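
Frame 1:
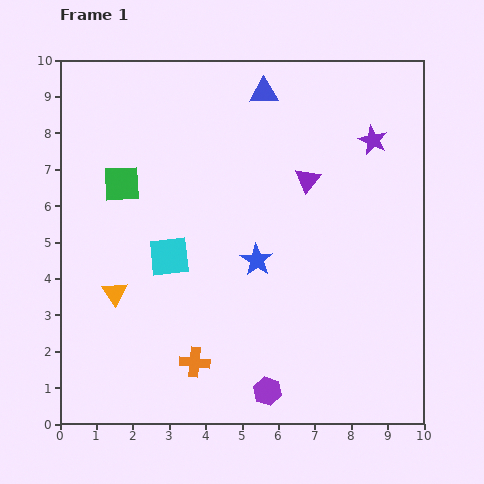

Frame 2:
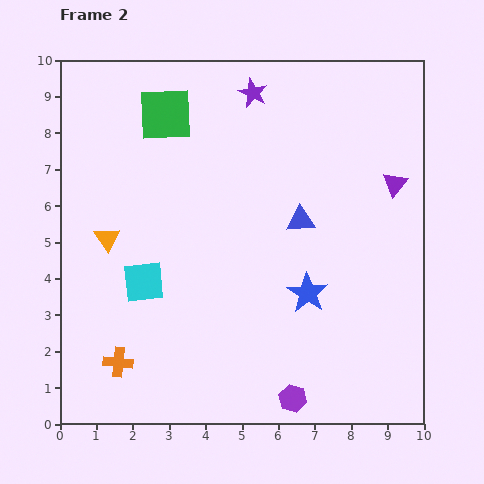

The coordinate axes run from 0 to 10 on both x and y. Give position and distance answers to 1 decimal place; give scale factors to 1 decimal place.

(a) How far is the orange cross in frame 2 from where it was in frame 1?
2.1

The orange cross moved from (3.7, 1.7) to (1.6, 1.7), a distance of √(2.1² + 0.0²) ≈ 2.1.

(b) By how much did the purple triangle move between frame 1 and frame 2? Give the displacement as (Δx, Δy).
(2.4, -0.1)

The purple triangle was at (6.8, 6.7) in frame 1 and (9.2, 6.6) in frame 2.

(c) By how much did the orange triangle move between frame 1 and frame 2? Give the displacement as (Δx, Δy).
(-0.2, 1.5)

The orange triangle was at (1.5, 3.6) in frame 1 and (1.3, 5.1) in frame 2.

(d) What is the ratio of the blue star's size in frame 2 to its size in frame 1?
1.3×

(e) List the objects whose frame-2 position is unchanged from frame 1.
none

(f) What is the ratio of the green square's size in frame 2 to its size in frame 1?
1.5×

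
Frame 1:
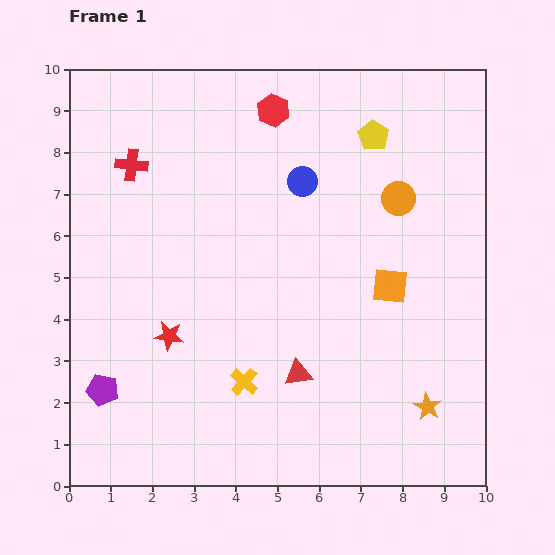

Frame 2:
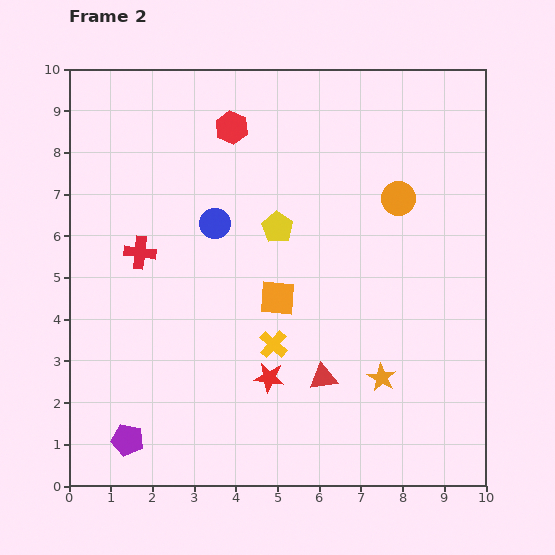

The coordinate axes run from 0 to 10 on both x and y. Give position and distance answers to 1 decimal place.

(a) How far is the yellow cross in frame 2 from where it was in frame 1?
1.1

The yellow cross moved from (4.2, 2.5) to (4.9, 3.4), a distance of √(0.7² + 0.9²) ≈ 1.1.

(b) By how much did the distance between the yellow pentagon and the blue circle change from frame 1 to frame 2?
-0.5

Distance in frame 1: 2.0. Distance in frame 2: 1.5.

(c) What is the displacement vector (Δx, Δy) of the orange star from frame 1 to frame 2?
(-1.1, 0.7)

The orange star was at (8.6, 1.9) in frame 1 and (7.5, 2.6) in frame 2.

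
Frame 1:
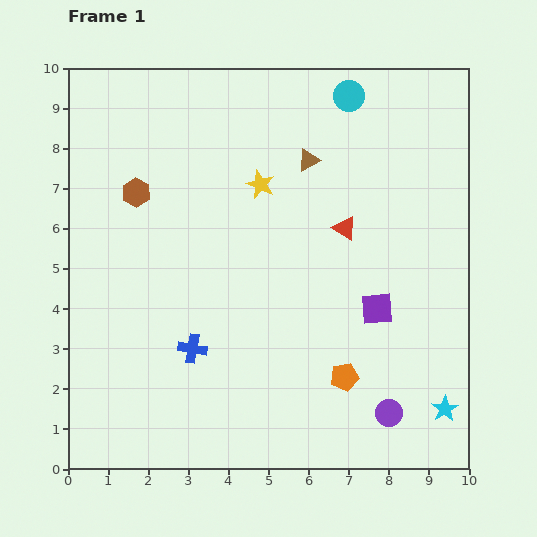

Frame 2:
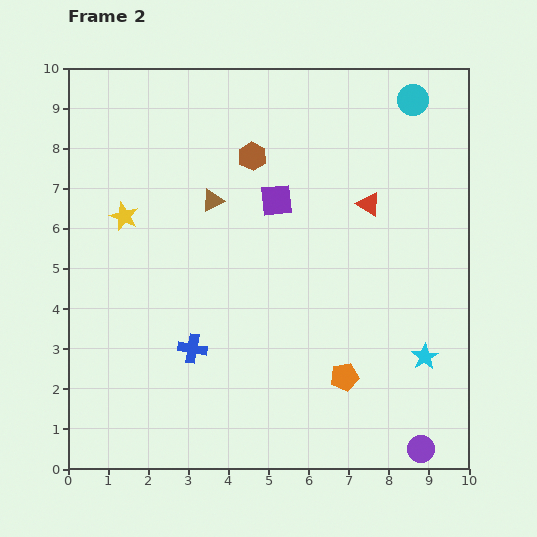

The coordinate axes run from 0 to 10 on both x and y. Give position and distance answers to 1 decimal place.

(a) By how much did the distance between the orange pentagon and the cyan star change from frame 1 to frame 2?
-0.5

Distance in frame 1: 2.6. Distance in frame 2: 2.1.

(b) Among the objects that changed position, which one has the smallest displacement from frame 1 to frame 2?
the red triangle

(moved 0.8)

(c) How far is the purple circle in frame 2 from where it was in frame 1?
1.2

The purple circle moved from (8.0, 1.4) to (8.8, 0.5), a distance of √(0.8² + 0.9²) ≈ 1.2.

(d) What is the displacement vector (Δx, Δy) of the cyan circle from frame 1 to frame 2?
(1.6, -0.1)

The cyan circle was at (7.0, 9.3) in frame 1 and (8.6, 9.2) in frame 2.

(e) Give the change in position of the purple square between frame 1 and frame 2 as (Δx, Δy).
(-2.5, 2.7)

The purple square was at (7.7, 4.0) in frame 1 and (5.2, 6.7) in frame 2.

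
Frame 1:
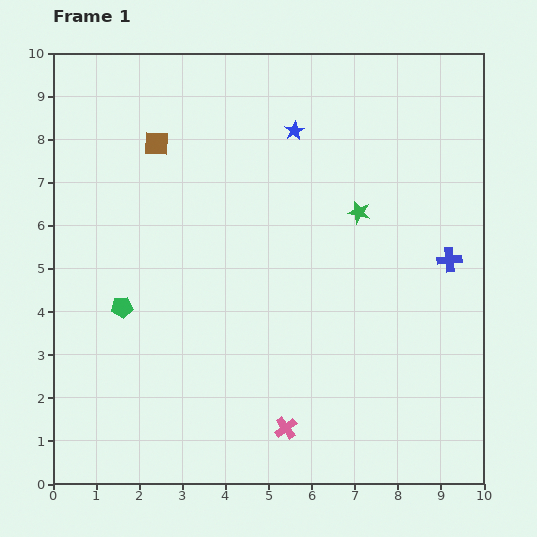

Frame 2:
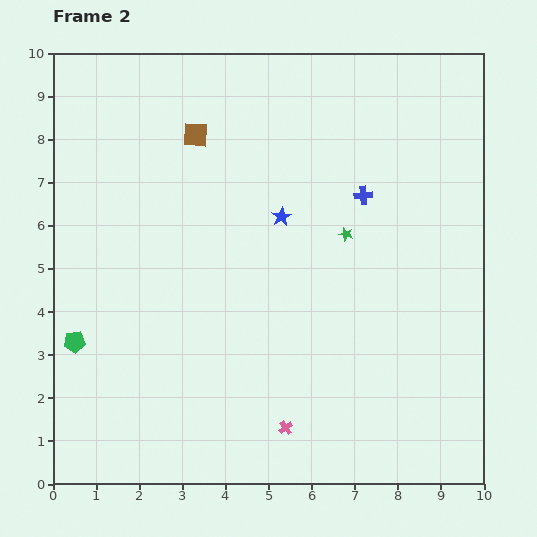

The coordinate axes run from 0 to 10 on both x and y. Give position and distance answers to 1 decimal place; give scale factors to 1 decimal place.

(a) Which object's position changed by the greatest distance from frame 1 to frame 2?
the blue cross

(moved 2.5; next 2.0)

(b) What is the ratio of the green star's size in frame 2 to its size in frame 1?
0.6×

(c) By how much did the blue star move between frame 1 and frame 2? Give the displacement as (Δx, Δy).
(-0.3, -2.0)

The blue star was at (5.6, 8.2) in frame 1 and (5.3, 6.2) in frame 2.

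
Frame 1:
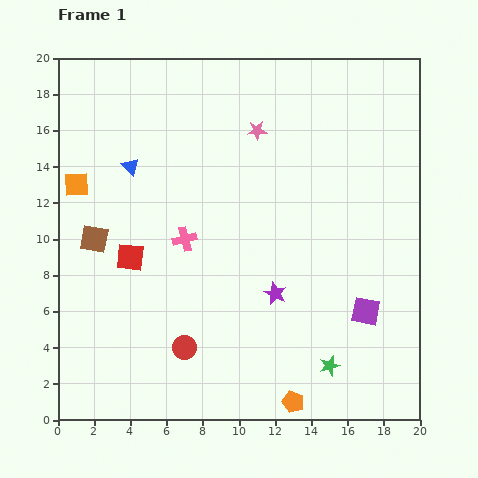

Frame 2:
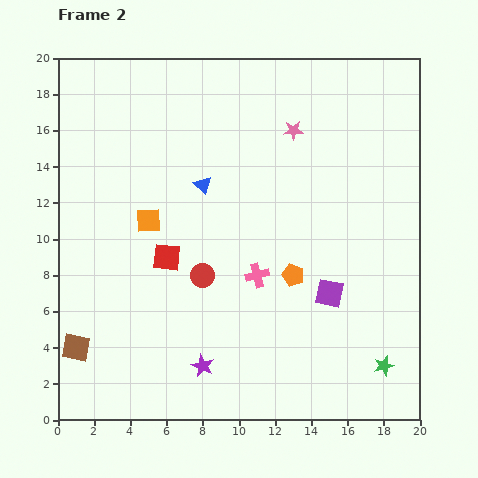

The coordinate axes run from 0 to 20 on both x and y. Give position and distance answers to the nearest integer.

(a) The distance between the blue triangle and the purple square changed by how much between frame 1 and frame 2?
-6

Distance in frame 1: 15. Distance in frame 2: 9.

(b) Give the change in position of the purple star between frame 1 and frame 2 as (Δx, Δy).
(-4, -4)

The purple star was at (12, 7) in frame 1 and (8, 3) in frame 2.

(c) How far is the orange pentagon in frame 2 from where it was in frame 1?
7

The orange pentagon moved from (13, 1) to (13, 8), a distance of √(0² + 7²) ≈ 7.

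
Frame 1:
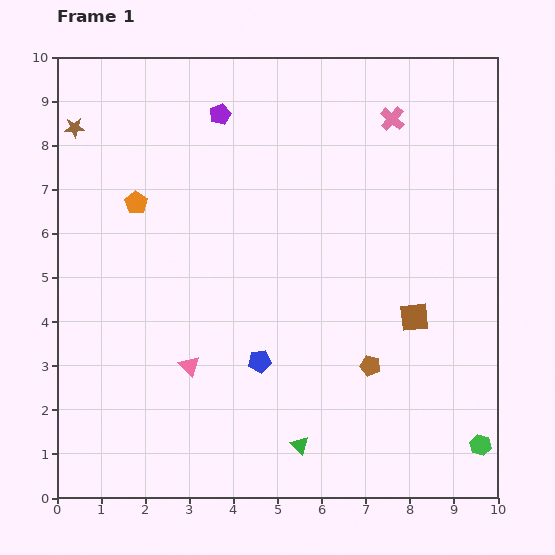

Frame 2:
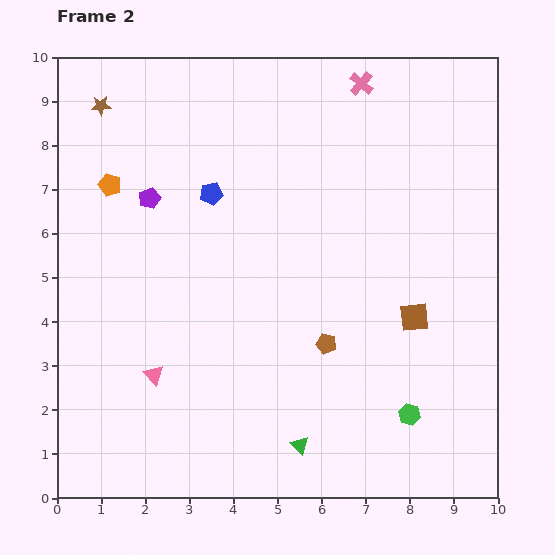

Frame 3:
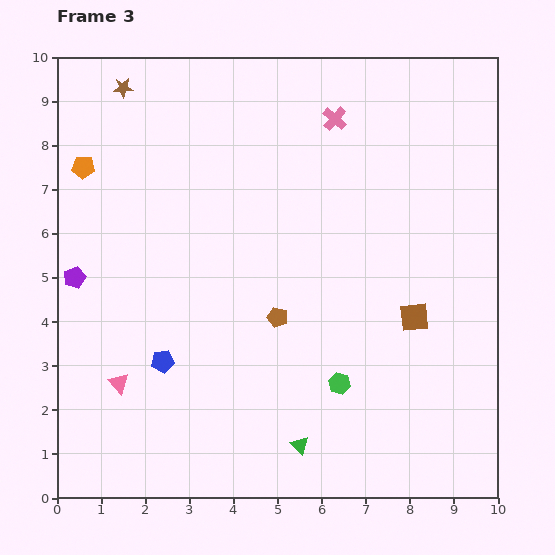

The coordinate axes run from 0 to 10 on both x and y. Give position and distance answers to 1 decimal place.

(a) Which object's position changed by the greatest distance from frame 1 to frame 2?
the blue pentagon

(moved 4.0; next 2.5)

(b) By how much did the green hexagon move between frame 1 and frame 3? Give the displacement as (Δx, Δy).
(-3.2, 1.4)

The green hexagon was at (9.6, 1.2) in frame 1 and (6.4, 2.6) in frame 3.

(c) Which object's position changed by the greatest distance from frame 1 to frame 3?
the purple pentagon

(moved 5.0; next 3.5)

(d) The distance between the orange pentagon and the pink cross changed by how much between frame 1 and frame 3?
-0.3

Distance in frame 1: 6.1. Distance in frame 3: 5.8.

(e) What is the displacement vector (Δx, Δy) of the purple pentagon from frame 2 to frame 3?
(-1.7, -1.8)

The purple pentagon was at (2.1, 6.8) in frame 2 and (0.4, 5.0) in frame 3.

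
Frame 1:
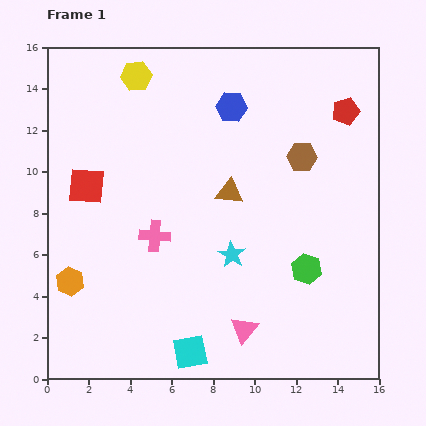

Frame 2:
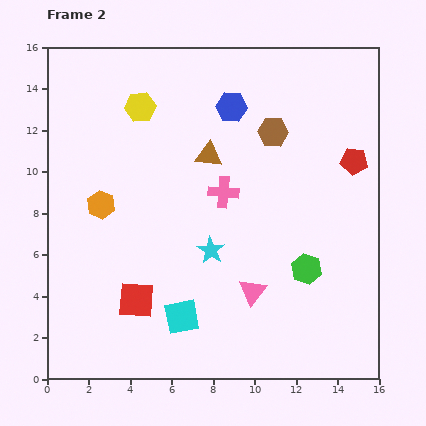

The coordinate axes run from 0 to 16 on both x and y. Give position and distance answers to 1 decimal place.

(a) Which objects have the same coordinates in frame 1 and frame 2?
the blue hexagon, the green hexagon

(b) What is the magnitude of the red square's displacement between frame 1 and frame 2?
6.0

The red square moved from (1.9, 9.3) to (4.3, 3.8), a distance of √(2.4² + 5.5²) ≈ 6.0.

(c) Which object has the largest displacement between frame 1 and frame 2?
the red square

(moved 6.0; next 4.0)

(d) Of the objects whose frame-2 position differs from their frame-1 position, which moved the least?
the cyan star

(moved 1.0)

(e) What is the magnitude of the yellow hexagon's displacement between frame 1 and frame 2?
1.5

The yellow hexagon moved from (4.3, 14.6) to (4.5, 13.1), a distance of √(0.2² + 1.5²) ≈ 1.5.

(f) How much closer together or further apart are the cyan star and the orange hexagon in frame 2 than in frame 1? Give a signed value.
-2.2

Distance in frame 1: 7.9. Distance in frame 2: 5.7.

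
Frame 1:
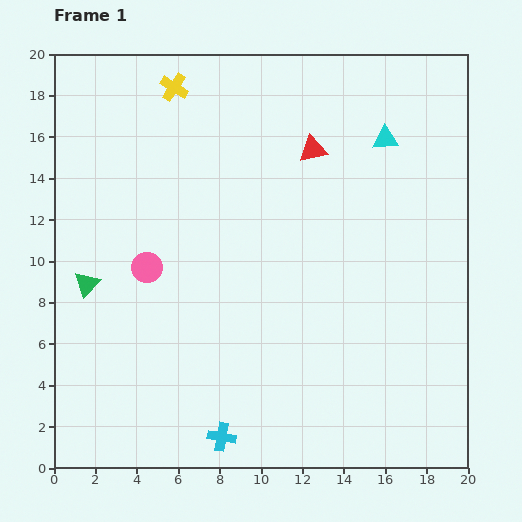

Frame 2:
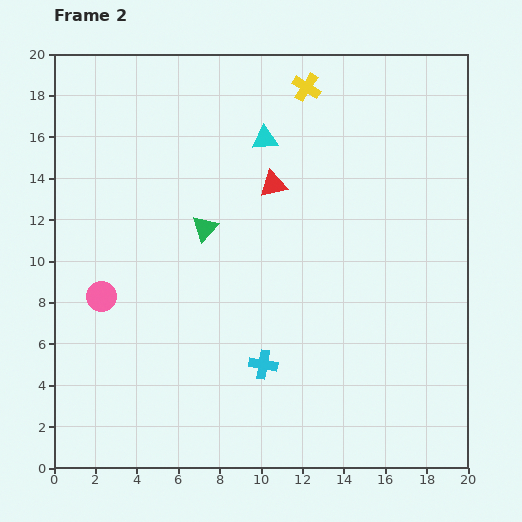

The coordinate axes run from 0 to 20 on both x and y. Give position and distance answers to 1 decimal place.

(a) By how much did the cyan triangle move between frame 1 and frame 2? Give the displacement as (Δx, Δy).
(-5.8, 0.0)

The cyan triangle was at (16.0, 15.9) in frame 1 and (10.2, 15.9) in frame 2.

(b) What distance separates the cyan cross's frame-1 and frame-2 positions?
4.0

The cyan cross moved from (8.1, 1.5) to (10.1, 5.0), a distance of √(2.0² + 3.5²) ≈ 4.0.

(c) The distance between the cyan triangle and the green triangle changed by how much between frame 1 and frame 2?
-10.8

Distance in frame 1: 16.0. Distance in frame 2: 5.2.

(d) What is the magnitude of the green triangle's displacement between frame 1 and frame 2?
6.3

The green triangle moved from (1.6, 8.9) to (7.3, 11.6), a distance of √(5.7² + 2.7²) ≈ 6.3.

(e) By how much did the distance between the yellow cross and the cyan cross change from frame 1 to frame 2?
-3.5

Distance in frame 1: 17.1. Distance in frame 2: 13.6.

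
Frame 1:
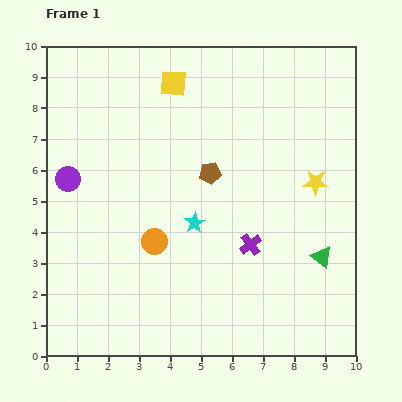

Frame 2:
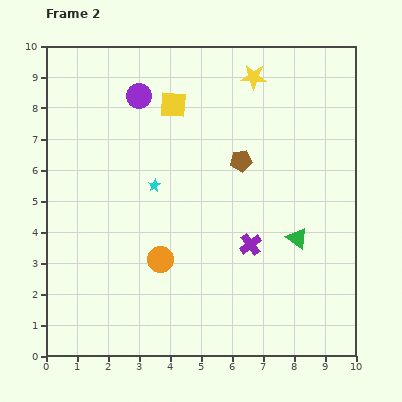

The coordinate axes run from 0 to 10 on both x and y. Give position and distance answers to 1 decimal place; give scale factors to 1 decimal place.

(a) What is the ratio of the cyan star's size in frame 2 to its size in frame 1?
0.6×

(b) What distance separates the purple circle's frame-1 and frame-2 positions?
3.5

The purple circle moved from (0.7, 5.7) to (3.0, 8.4), a distance of √(2.3² + 2.7²) ≈ 3.5.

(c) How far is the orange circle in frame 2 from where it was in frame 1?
0.6

The orange circle moved from (3.5, 3.7) to (3.7, 3.1), a distance of √(0.2² + 0.6²) ≈ 0.6.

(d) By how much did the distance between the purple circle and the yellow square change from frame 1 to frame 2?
-3.5

Distance in frame 1: 4.6. Distance in frame 2: 1.1.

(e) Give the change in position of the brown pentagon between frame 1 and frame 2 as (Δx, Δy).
(1.0, 0.4)

The brown pentagon was at (5.3, 5.9) in frame 1 and (6.3, 6.3) in frame 2.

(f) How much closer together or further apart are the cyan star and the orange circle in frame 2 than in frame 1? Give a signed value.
+1.0

Distance in frame 1: 1.4. Distance in frame 2: 2.4.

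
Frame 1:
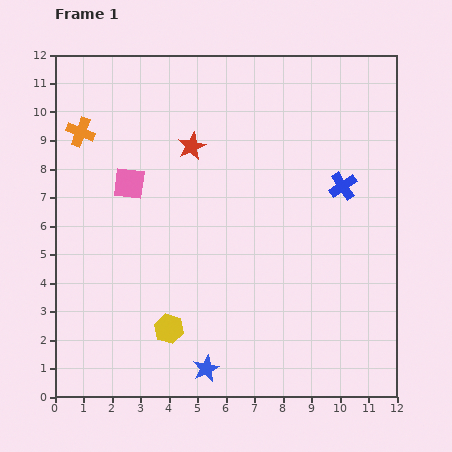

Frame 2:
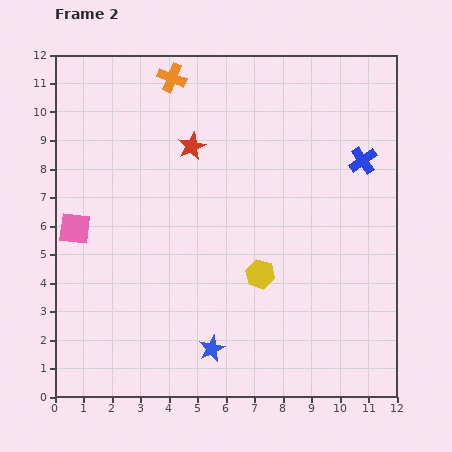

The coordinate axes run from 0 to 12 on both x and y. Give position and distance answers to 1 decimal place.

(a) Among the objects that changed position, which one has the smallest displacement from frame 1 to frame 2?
the blue star

(moved 0.7)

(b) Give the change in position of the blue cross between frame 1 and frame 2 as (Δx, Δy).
(0.7, 0.9)

The blue cross was at (10.1, 7.4) in frame 1 and (10.8, 8.3) in frame 2.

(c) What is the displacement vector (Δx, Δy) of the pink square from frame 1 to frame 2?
(-1.9, -1.6)

The pink square was at (2.6, 7.5) in frame 1 and (0.7, 5.9) in frame 2.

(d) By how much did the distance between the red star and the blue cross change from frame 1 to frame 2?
+0.5

Distance in frame 1: 5.5. Distance in frame 2: 6.0.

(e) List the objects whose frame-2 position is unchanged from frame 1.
the red star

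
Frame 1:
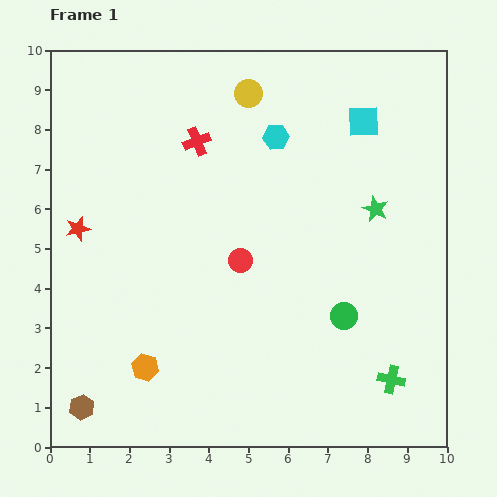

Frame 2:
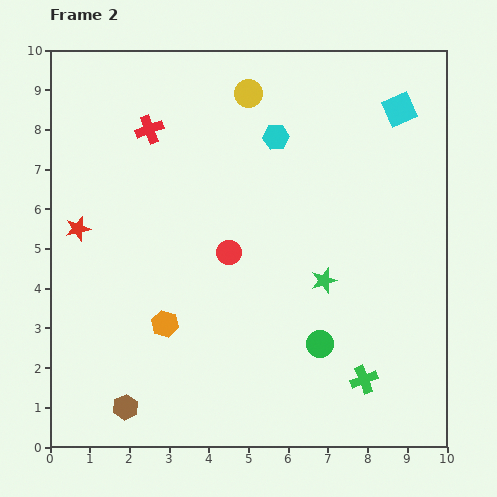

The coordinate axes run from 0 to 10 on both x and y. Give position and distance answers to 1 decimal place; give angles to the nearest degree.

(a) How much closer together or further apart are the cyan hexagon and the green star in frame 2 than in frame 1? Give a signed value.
+0.7

Distance in frame 1: 3.1. Distance in frame 2: 3.8.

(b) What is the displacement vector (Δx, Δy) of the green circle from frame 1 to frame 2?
(-0.6, -0.7)

The green circle was at (7.4, 3.3) in frame 1 and (6.8, 2.6) in frame 2.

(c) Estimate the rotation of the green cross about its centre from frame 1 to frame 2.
35° counter-clockwise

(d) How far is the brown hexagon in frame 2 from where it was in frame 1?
1.1

The brown hexagon moved from (0.8, 1.0) to (1.9, 1.0), a distance of √(1.1² + 0.0²) ≈ 1.1.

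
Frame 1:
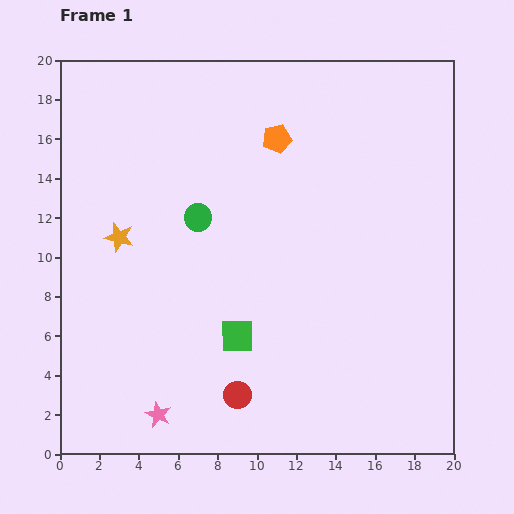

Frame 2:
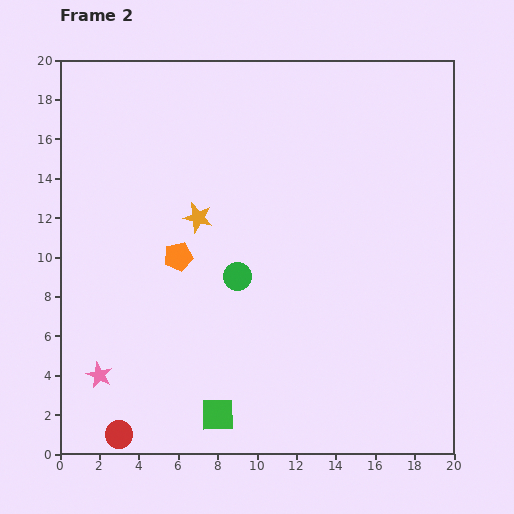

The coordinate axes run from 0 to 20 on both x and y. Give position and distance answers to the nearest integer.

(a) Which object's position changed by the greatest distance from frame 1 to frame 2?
the orange pentagon

(moved 8; next 6)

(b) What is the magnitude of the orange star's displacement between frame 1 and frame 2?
4

The orange star moved from (3, 11) to (7, 12), a distance of √(4² + 1²) ≈ 4.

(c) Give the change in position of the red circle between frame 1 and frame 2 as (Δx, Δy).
(-6, -2)

The red circle was at (9, 3) in frame 1 and (3, 1) in frame 2.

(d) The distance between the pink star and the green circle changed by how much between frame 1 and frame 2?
-1

Distance in frame 1: 10. Distance in frame 2: 9.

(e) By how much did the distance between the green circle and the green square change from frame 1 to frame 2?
+1

Distance in frame 1: 6. Distance in frame 2: 7.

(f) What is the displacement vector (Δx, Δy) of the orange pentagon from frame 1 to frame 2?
(-5, -6)

The orange pentagon was at (11, 16) in frame 1 and (6, 10) in frame 2.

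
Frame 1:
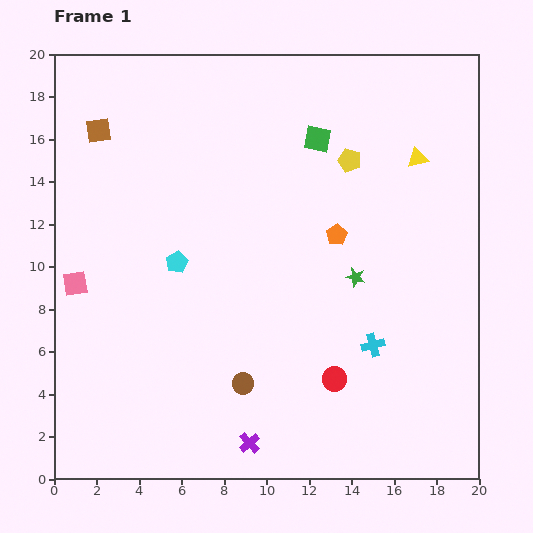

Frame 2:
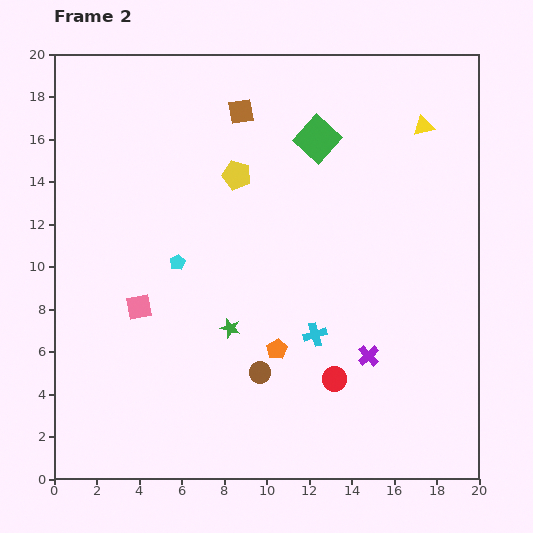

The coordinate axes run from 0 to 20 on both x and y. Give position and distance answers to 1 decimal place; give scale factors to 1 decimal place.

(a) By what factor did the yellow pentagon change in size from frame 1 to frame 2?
1.3×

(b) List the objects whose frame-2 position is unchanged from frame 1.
the green square, the red circle, the cyan pentagon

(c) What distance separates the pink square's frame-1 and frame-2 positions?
3.2

The pink square moved from (1.0, 9.2) to (4.0, 8.1), a distance of √(3.0² + 1.1²) ≈ 3.2.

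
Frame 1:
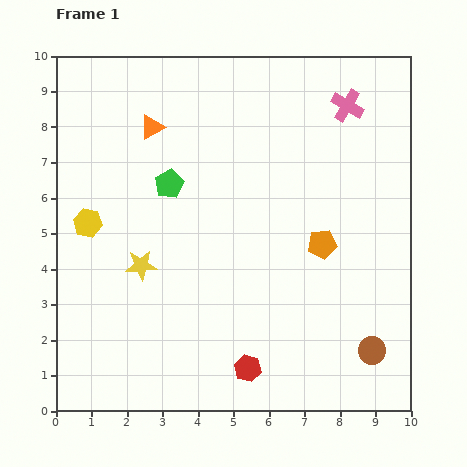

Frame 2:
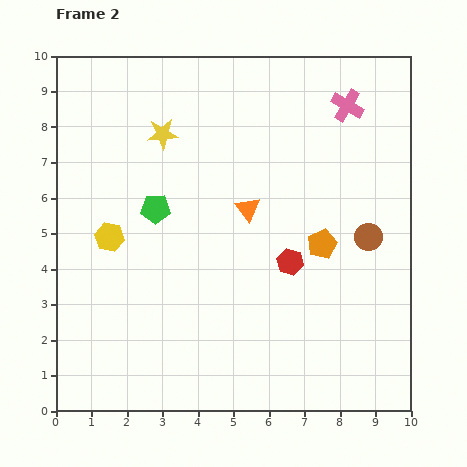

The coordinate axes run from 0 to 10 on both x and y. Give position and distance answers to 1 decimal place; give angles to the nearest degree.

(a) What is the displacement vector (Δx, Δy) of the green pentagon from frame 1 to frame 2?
(-0.4, -0.7)

The green pentagon was at (3.2, 6.4) in frame 1 and (2.8, 5.7) in frame 2.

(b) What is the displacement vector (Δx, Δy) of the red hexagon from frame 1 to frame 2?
(1.2, 3.0)

The red hexagon was at (5.4, 1.2) in frame 1 and (6.6, 4.2) in frame 2.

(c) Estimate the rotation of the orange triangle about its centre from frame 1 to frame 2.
38° counter-clockwise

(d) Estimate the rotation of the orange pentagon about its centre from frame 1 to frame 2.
17° counter-clockwise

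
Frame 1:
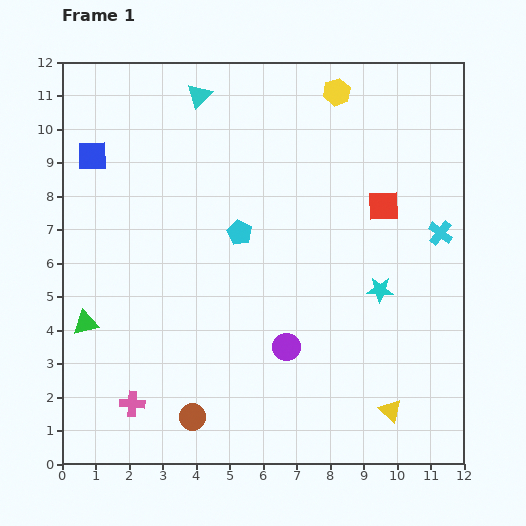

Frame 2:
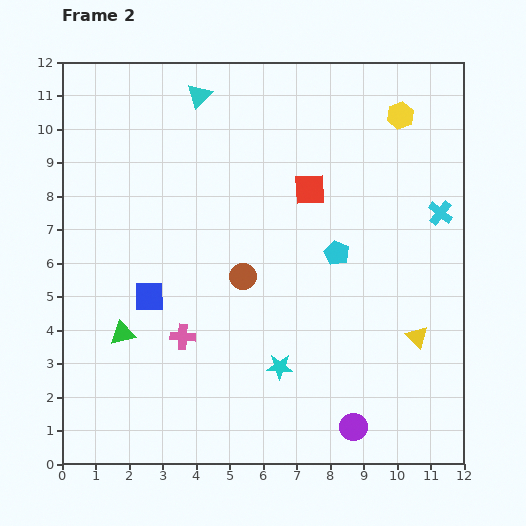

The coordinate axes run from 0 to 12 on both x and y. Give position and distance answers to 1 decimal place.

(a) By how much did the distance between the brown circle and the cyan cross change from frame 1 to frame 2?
-3.0

Distance in frame 1: 9.2. Distance in frame 2: 6.2.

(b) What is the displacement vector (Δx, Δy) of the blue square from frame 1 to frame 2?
(1.7, -4.2)

The blue square was at (0.9, 9.2) in frame 1 and (2.6, 5.0) in frame 2.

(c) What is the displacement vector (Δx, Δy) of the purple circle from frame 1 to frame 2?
(2.0, -2.4)

The purple circle was at (6.7, 3.5) in frame 1 and (8.7, 1.1) in frame 2.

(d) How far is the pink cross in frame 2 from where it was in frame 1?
2.5

The pink cross moved from (2.1, 1.8) to (3.6, 3.8), a distance of √(1.5² + 2.0²) ≈ 2.5.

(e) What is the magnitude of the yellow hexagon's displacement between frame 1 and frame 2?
2.0

The yellow hexagon moved from (8.2, 11.1) to (10.1, 10.4), a distance of √(1.9² + 0.7²) ≈ 2.0.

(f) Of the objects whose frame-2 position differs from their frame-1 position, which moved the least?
the cyan cross

(moved 0.6)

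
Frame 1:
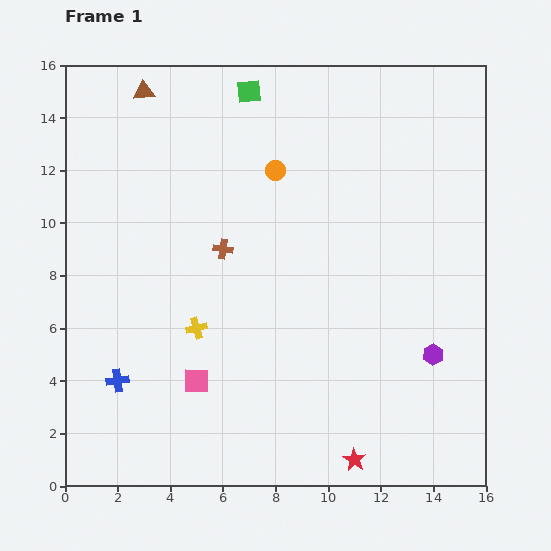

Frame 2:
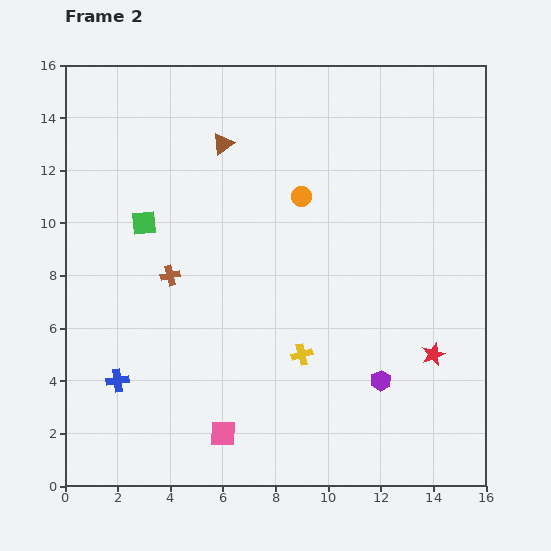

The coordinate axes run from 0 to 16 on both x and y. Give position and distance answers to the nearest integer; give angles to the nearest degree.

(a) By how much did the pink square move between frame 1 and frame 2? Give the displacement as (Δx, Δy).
(1, -2)

The pink square was at (5, 4) in frame 1 and (6, 2) in frame 2.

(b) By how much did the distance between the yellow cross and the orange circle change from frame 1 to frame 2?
-1

Distance in frame 1: 7. Distance in frame 2: 6.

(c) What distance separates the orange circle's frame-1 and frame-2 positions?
1

The orange circle moved from (8, 12) to (9, 11), a distance of √(1² + 1²) ≈ 1.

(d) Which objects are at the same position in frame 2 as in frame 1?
the blue cross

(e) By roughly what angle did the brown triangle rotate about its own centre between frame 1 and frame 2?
29° counter-clockwise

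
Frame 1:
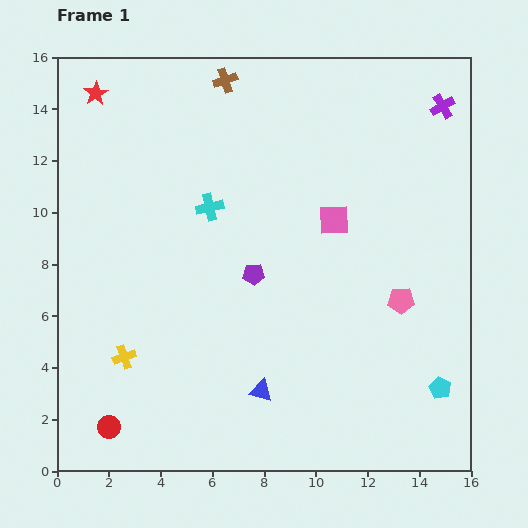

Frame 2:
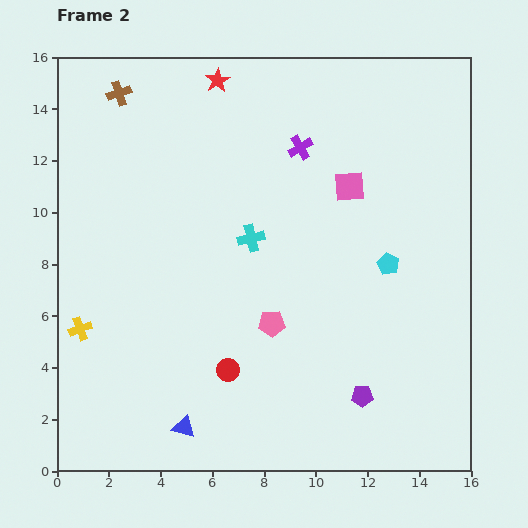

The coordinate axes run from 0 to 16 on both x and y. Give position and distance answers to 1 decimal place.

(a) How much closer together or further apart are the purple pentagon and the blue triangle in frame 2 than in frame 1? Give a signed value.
+2.5

Distance in frame 1: 4.5. Distance in frame 2: 7.0.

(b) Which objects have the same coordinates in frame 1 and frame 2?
none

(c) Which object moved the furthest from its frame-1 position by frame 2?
the purple pentagon

(moved 6.3; next 5.7)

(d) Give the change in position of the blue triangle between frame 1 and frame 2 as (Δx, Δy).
(-3.0, -1.4)

The blue triangle was at (7.9, 3.1) in frame 1 and (4.9, 1.7) in frame 2.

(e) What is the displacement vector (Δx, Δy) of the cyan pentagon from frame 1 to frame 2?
(-2.0, 4.8)

The cyan pentagon was at (14.8, 3.2) in frame 1 and (12.8, 8.0) in frame 2.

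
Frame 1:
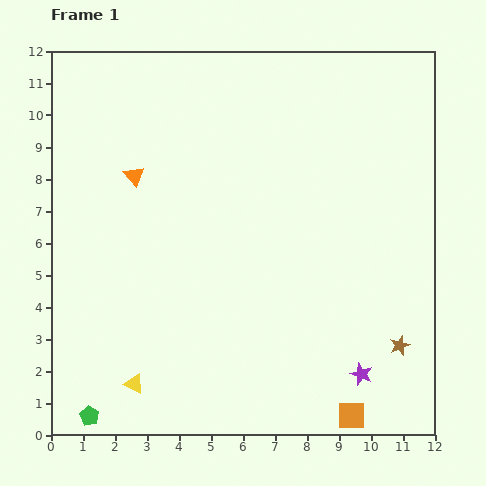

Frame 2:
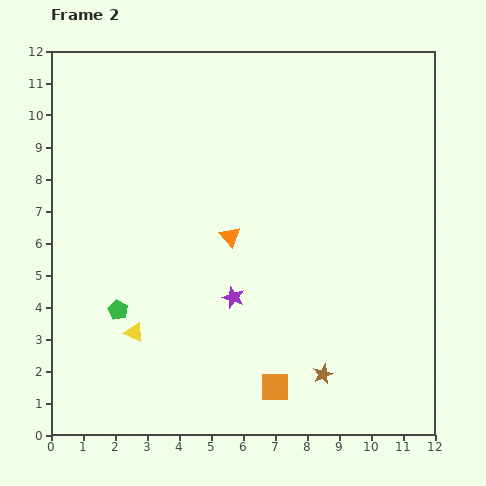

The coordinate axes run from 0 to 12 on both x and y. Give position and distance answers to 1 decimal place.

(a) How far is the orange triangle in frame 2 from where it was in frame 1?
3.6

The orange triangle moved from (2.6, 8.1) to (5.6, 6.2), a distance of √(3.0² + 1.9²) ≈ 3.6.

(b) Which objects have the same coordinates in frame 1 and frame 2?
none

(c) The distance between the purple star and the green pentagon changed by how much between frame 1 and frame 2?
-5.0

Distance in frame 1: 8.6. Distance in frame 2: 3.6.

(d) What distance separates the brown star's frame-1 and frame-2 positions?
2.6

The brown star moved from (10.9, 2.8) to (8.5, 1.9), a distance of √(2.4² + 0.9²) ≈ 2.6.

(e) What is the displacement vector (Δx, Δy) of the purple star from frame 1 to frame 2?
(-4.0, 2.4)

The purple star was at (9.7, 1.9) in frame 1 and (5.7, 4.3) in frame 2.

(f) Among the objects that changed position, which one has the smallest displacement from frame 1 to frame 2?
the yellow triangle

(moved 1.6)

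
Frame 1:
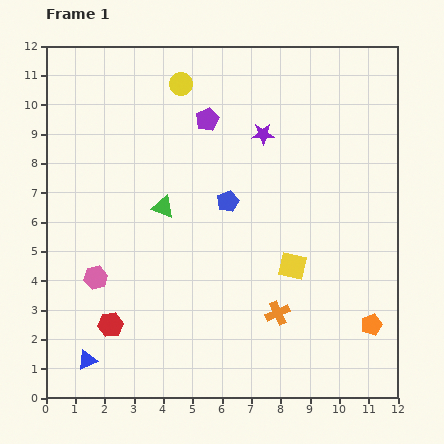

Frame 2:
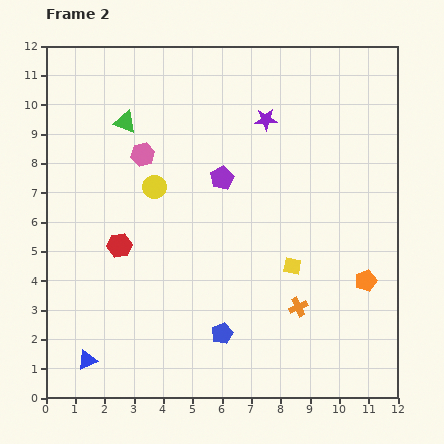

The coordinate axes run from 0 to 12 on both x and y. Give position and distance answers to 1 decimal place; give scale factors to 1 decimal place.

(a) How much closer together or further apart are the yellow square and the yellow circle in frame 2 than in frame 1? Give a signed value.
-1.9

Distance in frame 1: 7.3. Distance in frame 2: 5.4.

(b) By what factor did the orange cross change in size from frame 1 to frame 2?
0.8×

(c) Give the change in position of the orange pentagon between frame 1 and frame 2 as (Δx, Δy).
(-0.2, 1.5)

The orange pentagon was at (11.1, 2.5) in frame 1 and (10.9, 4.0) in frame 2.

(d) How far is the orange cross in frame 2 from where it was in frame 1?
0.7

The orange cross moved from (7.9, 2.9) to (8.6, 3.1), a distance of √(0.7² + 0.2²) ≈ 0.7.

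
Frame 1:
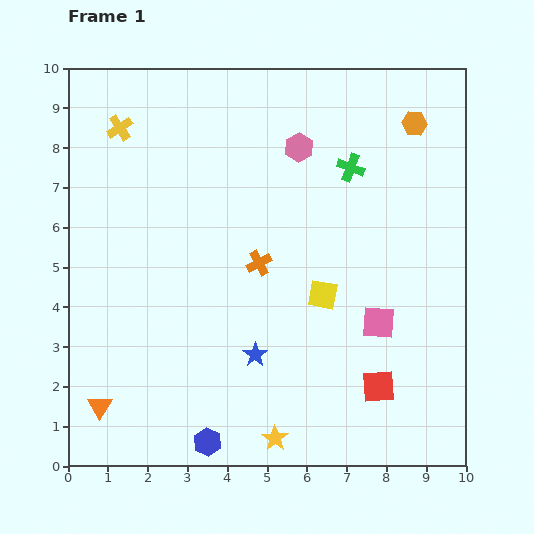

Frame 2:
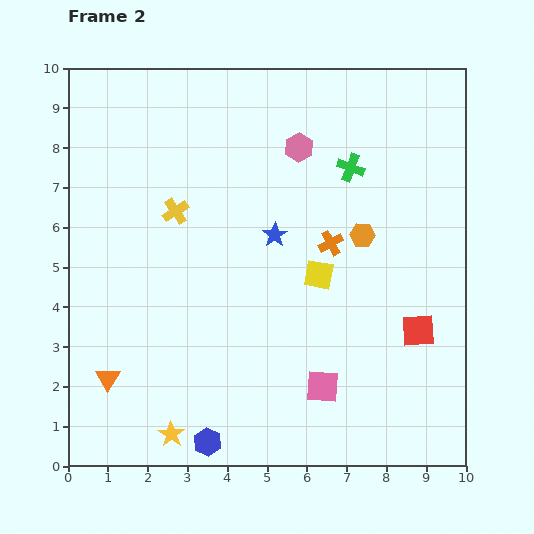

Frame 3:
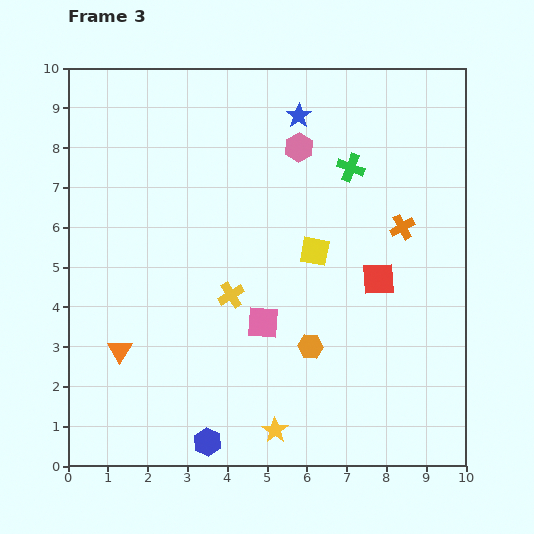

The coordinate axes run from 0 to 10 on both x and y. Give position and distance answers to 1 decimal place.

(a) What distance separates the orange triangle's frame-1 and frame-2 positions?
0.7

The orange triangle moved from (0.8, 1.5) to (1.0, 2.2), a distance of √(0.2² + 0.7²) ≈ 0.7.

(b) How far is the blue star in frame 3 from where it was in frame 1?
6.1

The blue star moved from (4.7, 2.8) to (5.8, 8.8), a distance of √(1.1² + 6.0²) ≈ 6.1.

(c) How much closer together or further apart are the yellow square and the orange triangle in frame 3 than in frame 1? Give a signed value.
-0.8

Distance in frame 1: 6.3. Distance in frame 3: 5.5.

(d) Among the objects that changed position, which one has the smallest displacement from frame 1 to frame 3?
the yellow star

(moved 0.2)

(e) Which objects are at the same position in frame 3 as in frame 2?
the green cross, the pink hexagon, the blue hexagon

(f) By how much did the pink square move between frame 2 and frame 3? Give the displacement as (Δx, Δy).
(-1.5, 1.6)

The pink square was at (6.4, 2.0) in frame 2 and (4.9, 3.6) in frame 3.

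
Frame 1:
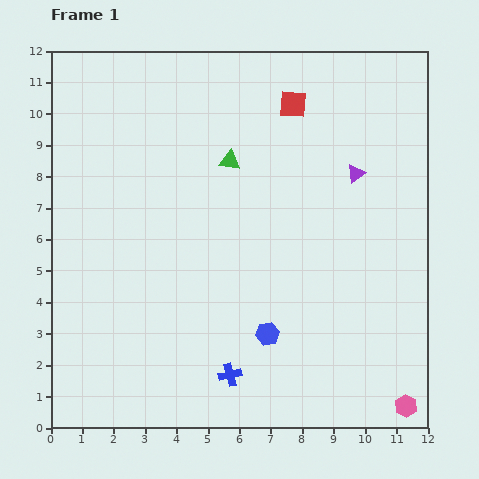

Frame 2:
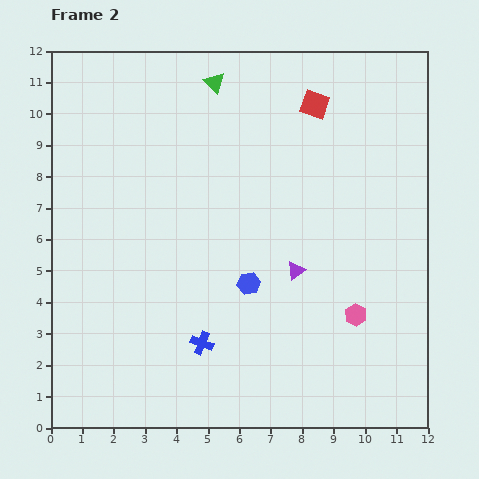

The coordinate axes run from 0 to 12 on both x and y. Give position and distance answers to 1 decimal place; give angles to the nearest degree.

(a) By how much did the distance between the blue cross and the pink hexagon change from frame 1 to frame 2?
-0.7

Distance in frame 1: 5.7. Distance in frame 2: 5.0.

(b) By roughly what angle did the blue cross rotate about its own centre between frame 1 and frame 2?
34° clockwise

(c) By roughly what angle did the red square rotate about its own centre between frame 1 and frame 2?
15° clockwise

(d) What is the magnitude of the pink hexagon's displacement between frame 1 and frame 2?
3.3

The pink hexagon moved from (11.3, 0.7) to (9.7, 3.6), a distance of √(1.6² + 2.9²) ≈ 3.3.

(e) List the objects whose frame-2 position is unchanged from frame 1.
none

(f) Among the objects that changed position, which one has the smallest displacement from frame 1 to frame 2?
the red square

(moved 0.7)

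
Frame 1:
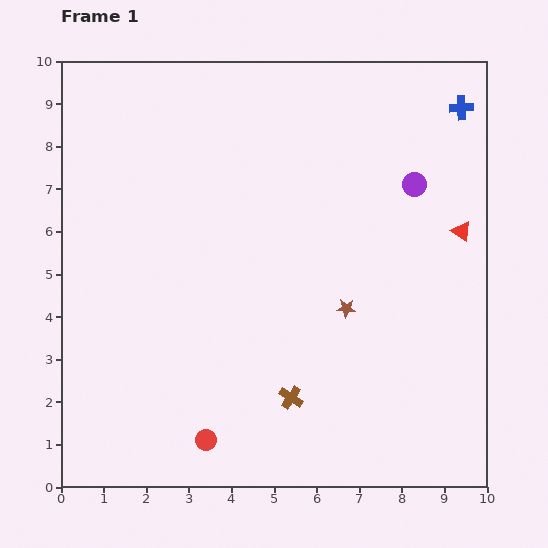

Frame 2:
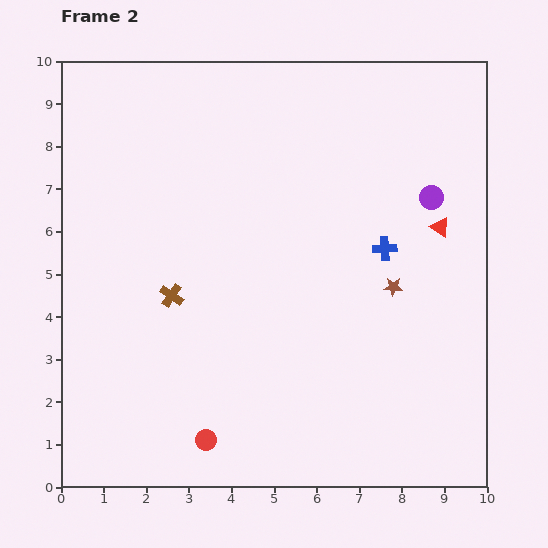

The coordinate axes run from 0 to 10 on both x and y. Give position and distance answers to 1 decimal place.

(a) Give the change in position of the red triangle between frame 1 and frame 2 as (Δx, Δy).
(-0.5, 0.1)

The red triangle was at (9.4, 6.0) in frame 1 and (8.9, 6.1) in frame 2.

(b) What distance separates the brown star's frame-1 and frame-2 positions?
1.2

The brown star moved from (6.7, 4.2) to (7.8, 4.7), a distance of √(1.1² + 0.5²) ≈ 1.2.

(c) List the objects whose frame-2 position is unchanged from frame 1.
the red circle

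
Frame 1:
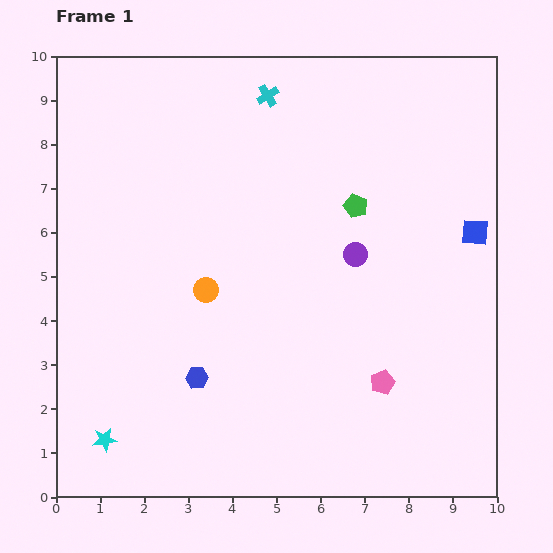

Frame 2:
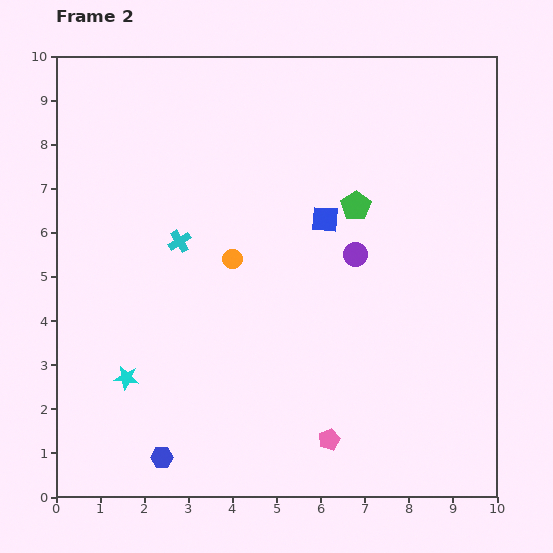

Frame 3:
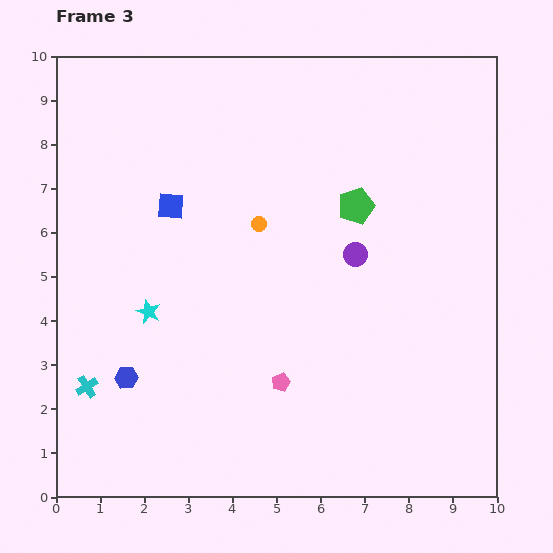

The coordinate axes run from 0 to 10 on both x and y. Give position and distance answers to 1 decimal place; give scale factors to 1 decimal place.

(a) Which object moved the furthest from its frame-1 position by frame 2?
the cyan cross

(moved 3.9; next 3.4)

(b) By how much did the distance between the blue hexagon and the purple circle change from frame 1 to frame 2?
+1.8

Distance in frame 1: 4.6. Distance in frame 2: 6.4.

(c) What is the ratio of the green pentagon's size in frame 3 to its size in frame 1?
1.5×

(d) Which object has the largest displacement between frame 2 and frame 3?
the cyan cross

(moved 3.9; next 3.5)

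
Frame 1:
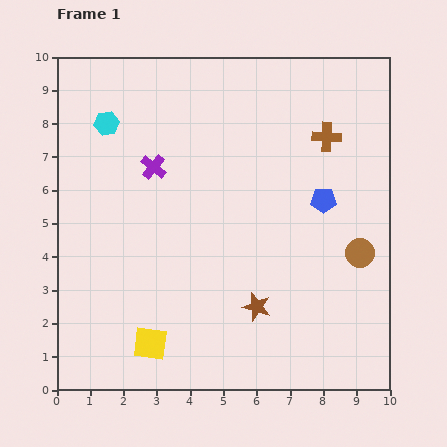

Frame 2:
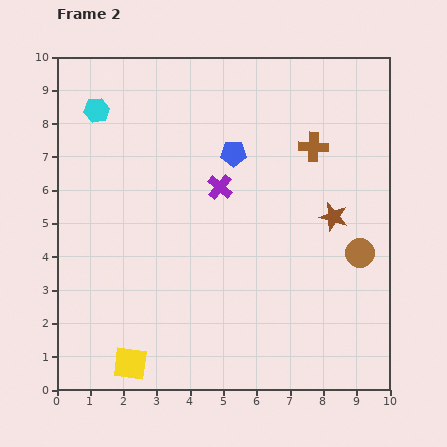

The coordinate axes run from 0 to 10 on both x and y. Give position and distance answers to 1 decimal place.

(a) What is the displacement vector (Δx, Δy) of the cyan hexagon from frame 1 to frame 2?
(-0.3, 0.4)

The cyan hexagon was at (1.5, 8.0) in frame 1 and (1.2, 8.4) in frame 2.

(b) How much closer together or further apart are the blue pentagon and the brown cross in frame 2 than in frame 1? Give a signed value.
+0.5

Distance in frame 1: 1.9. Distance in frame 2: 2.4.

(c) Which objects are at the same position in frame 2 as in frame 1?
the brown circle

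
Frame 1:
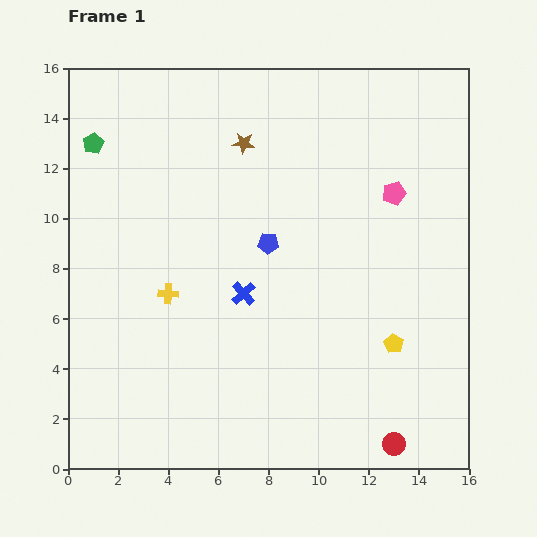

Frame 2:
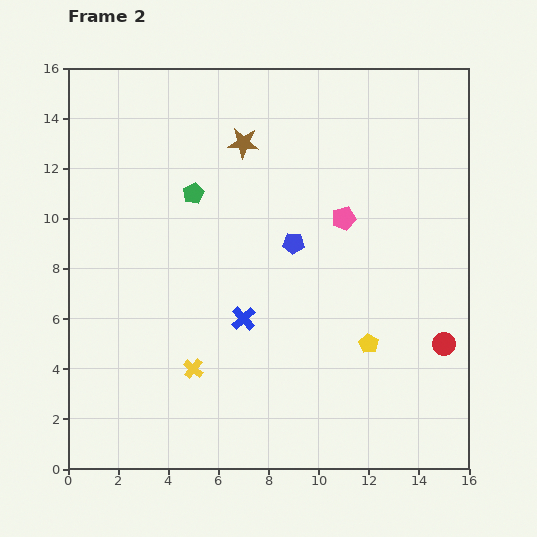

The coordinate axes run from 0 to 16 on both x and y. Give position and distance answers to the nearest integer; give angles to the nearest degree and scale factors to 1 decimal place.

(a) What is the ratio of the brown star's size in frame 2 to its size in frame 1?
1.4×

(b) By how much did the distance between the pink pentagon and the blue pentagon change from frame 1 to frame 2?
-3

Distance in frame 1: 5. Distance in frame 2: 2.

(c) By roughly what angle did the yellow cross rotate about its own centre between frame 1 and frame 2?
35° clockwise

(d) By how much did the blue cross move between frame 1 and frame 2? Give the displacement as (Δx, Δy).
(0, -1)

The blue cross was at (7, 7) in frame 1 and (7, 6) in frame 2.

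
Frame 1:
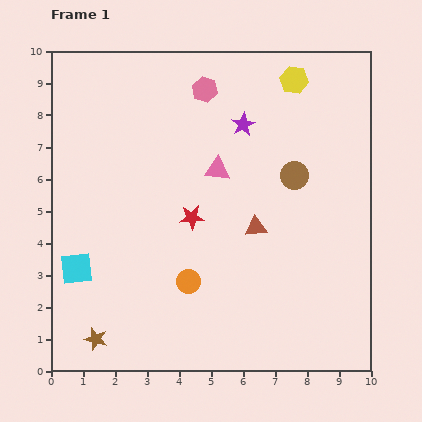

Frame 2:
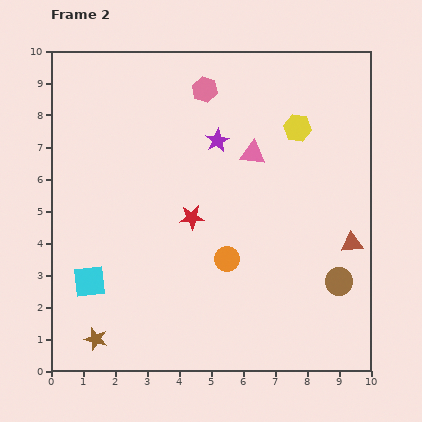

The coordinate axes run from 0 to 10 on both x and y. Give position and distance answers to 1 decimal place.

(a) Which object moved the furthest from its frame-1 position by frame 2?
the brown circle

(moved 3.6; next 3.0)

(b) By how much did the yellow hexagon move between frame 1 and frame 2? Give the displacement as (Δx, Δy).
(0.1, -1.5)

The yellow hexagon was at (7.6, 9.1) in frame 1 and (7.7, 7.6) in frame 2.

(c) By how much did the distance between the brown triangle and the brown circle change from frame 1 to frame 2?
-0.7

Distance in frame 1: 2.0. Distance in frame 2: 1.3.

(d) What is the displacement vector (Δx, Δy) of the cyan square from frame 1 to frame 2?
(0.4, -0.4)

The cyan square was at (0.8, 3.2) in frame 1 and (1.2, 2.8) in frame 2.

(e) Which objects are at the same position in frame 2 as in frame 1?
the pink hexagon, the brown star, the red star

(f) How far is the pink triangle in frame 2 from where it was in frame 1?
1.2

The pink triangle moved from (5.2, 6.3) to (6.3, 6.8), a distance of √(1.1² + 0.5²) ≈ 1.2.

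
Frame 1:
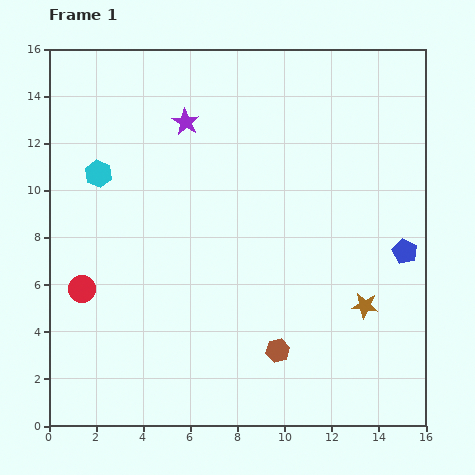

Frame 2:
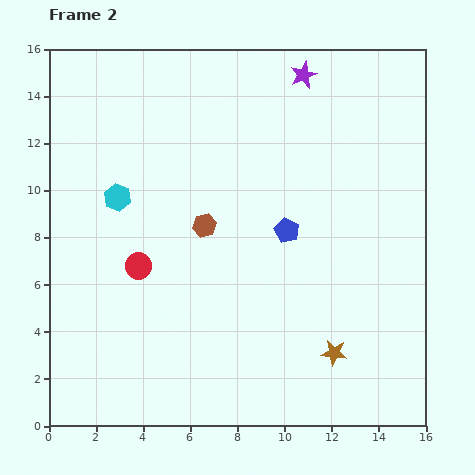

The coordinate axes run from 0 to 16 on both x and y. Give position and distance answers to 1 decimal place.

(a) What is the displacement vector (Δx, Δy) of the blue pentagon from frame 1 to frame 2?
(-5.0, 0.9)

The blue pentagon was at (15.1, 7.4) in frame 1 and (10.1, 8.3) in frame 2.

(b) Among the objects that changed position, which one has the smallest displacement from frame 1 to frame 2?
the cyan hexagon

(moved 1.3)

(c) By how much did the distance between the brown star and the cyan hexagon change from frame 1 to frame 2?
-1.3

Distance in frame 1: 12.6. Distance in frame 2: 11.3.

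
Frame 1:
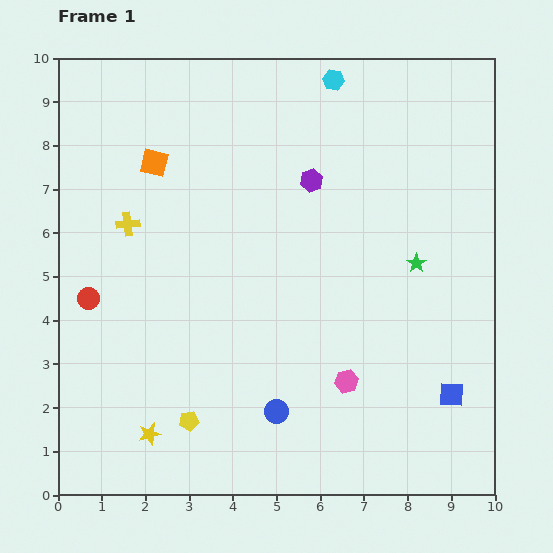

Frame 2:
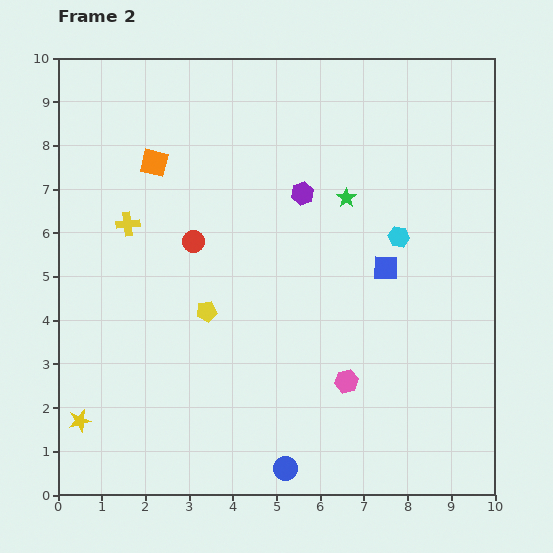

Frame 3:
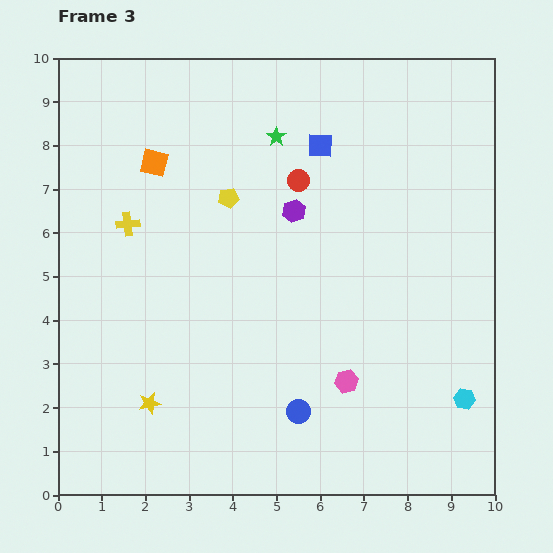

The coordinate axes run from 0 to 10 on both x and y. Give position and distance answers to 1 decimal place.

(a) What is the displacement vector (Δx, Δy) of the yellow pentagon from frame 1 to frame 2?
(0.4, 2.5)

The yellow pentagon was at (3.0, 1.7) in frame 1 and (3.4, 4.2) in frame 2.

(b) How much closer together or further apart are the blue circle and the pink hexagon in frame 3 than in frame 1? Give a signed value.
-0.4

Distance in frame 1: 1.7. Distance in frame 3: 1.3.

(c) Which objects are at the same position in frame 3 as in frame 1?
the pink hexagon, the yellow cross, the orange square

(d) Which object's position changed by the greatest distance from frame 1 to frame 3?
the cyan hexagon

(moved 7.9; next 6.4)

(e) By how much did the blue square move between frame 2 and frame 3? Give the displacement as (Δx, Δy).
(-1.5, 2.8)

The blue square was at (7.5, 5.2) in frame 2 and (6.0, 8.0) in frame 3.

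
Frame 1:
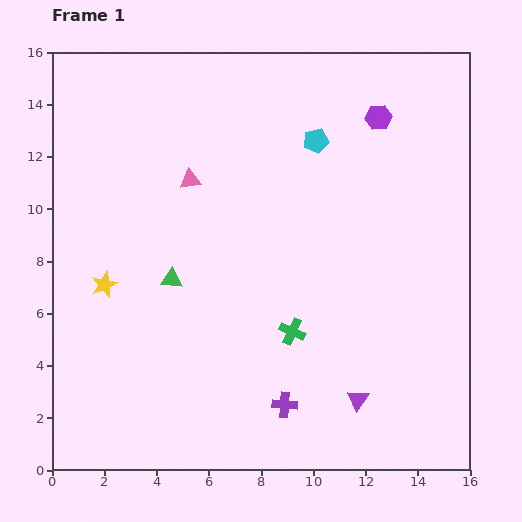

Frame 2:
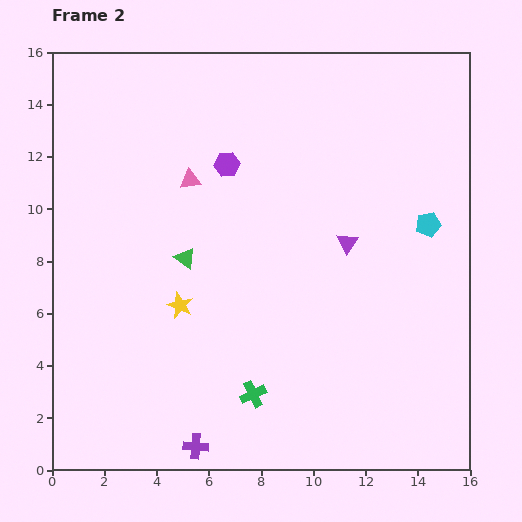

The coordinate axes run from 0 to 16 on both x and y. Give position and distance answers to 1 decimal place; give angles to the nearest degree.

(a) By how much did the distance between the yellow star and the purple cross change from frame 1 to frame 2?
-2.9

Distance in frame 1: 8.3. Distance in frame 2: 5.4.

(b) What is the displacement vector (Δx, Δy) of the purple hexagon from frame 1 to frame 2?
(-5.8, -1.8)

The purple hexagon was at (12.5, 13.5) in frame 1 and (6.7, 11.7) in frame 2.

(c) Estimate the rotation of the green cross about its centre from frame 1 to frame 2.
40° clockwise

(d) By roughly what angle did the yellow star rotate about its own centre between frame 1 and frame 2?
25° counter-clockwise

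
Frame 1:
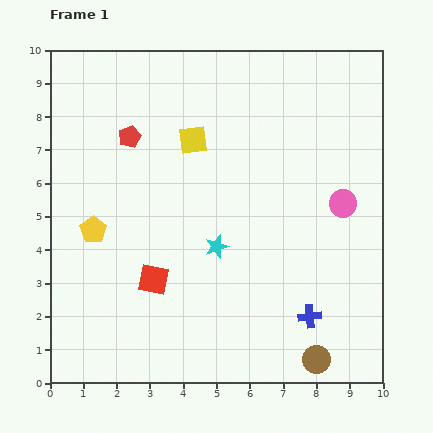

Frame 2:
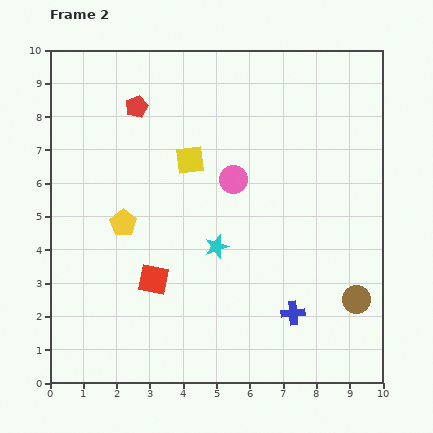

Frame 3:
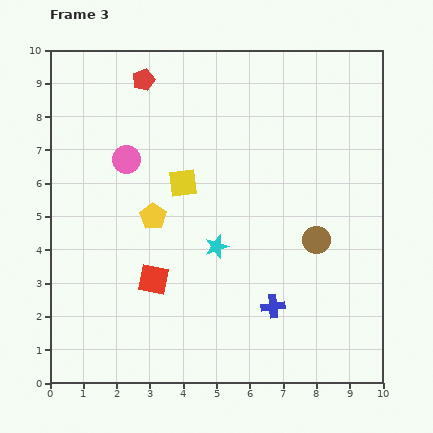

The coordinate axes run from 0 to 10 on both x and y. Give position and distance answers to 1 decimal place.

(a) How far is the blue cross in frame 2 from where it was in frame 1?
0.5

The blue cross moved from (7.8, 2.0) to (7.3, 2.1), a distance of √(0.5² + 0.1²) ≈ 0.5.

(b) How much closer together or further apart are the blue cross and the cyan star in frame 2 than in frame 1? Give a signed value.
-0.5

Distance in frame 1: 3.5. Distance in frame 2: 3.0.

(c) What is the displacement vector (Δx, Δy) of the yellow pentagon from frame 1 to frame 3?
(1.8, 0.4)

The yellow pentagon was at (1.3, 4.6) in frame 1 and (3.1, 5.0) in frame 3.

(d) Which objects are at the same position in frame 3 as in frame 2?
the red square, the cyan star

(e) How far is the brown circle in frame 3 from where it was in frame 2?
2.2

The brown circle moved from (9.2, 2.5) to (8.0, 4.3), a distance of √(1.2² + 1.8²) ≈ 2.2.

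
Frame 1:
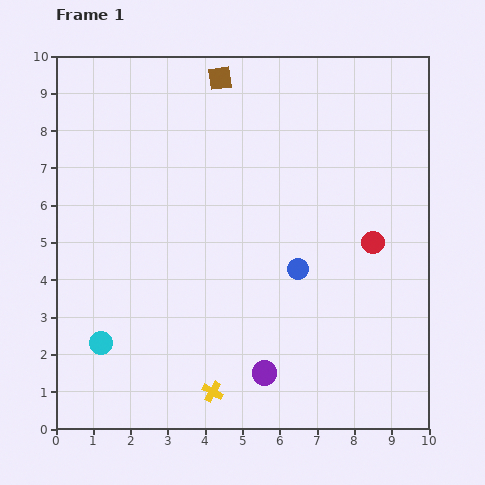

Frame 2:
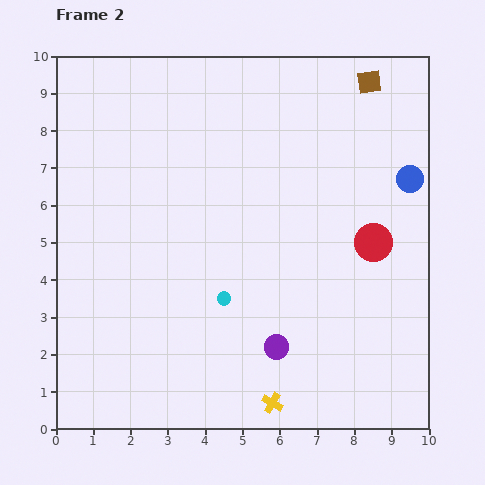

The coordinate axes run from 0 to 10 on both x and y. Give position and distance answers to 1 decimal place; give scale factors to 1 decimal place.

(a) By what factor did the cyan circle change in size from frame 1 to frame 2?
0.6×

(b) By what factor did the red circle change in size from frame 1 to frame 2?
1.7×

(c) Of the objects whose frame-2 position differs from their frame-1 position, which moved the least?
the purple circle

(moved 0.8)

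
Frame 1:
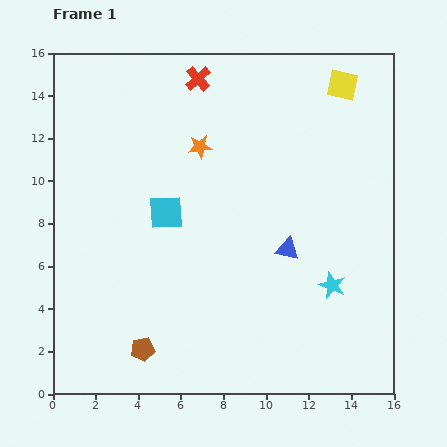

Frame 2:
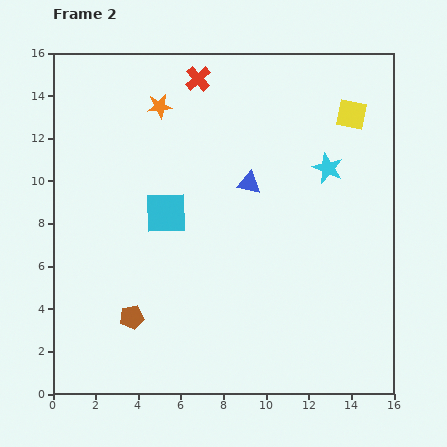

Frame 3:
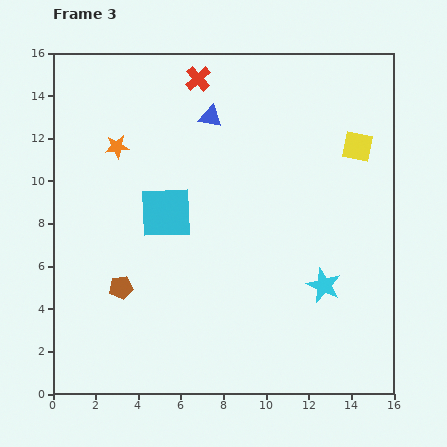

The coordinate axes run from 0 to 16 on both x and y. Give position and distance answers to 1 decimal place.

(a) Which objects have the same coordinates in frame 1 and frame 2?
the red cross, the cyan square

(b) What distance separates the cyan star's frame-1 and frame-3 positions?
0.4

The cyan star moved from (13.1, 5.1) to (12.7, 5.1), a distance of √(0.4² + 0.0²) ≈ 0.4.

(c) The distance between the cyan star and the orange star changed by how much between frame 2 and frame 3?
+3.3

Distance in frame 2: 8.4. Distance in frame 3: 11.7.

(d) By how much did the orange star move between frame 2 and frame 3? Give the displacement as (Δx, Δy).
(-2.0, -1.9)

The orange star was at (5.0, 13.5) in frame 2 and (3.0, 11.6) in frame 3.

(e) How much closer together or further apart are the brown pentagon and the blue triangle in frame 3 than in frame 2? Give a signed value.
+0.6

Distance in frame 2: 8.4. Distance in frame 3: 9.0.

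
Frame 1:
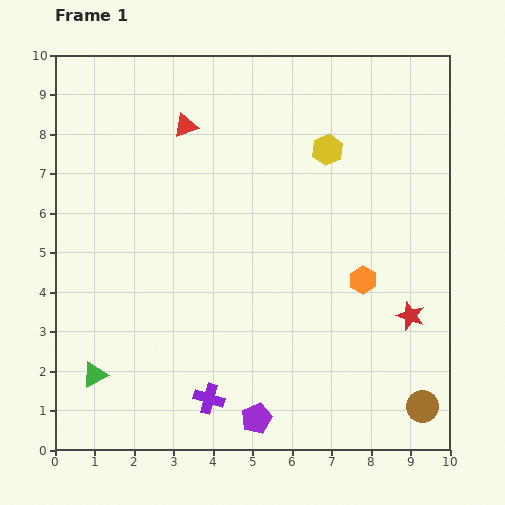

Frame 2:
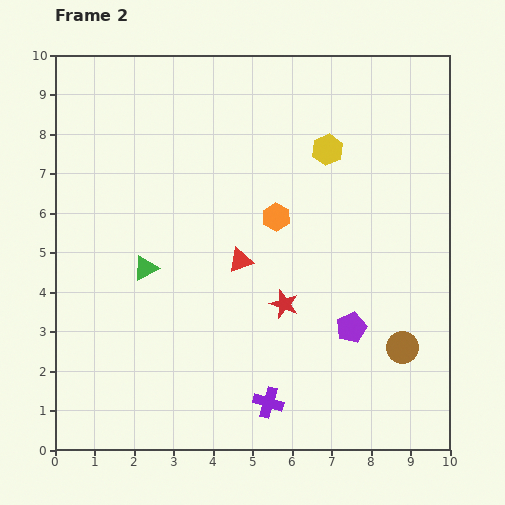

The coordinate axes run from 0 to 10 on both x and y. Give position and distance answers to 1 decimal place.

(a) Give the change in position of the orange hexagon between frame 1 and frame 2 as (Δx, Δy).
(-2.2, 1.6)

The orange hexagon was at (7.8, 4.3) in frame 1 and (5.6, 5.9) in frame 2.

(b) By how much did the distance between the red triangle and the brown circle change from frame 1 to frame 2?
-4.6

Distance in frame 1: 9.3. Distance in frame 2: 4.7.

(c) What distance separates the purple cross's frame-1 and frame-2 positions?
1.5

The purple cross moved from (3.9, 1.3) to (5.4, 1.2), a distance of √(1.5² + 0.1²) ≈ 1.5.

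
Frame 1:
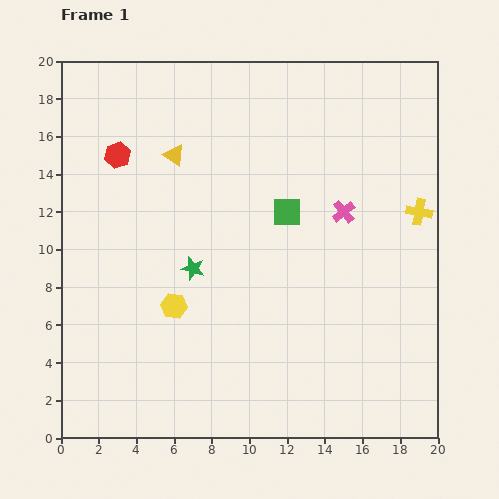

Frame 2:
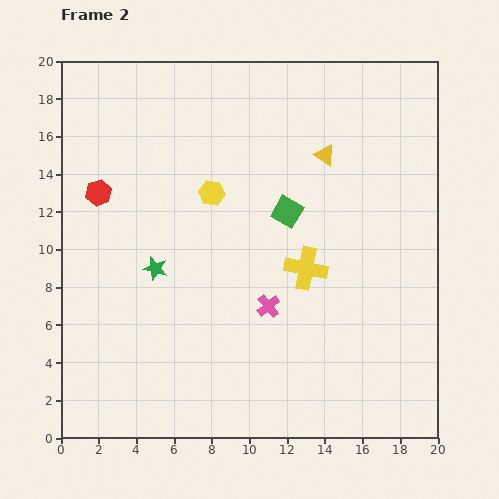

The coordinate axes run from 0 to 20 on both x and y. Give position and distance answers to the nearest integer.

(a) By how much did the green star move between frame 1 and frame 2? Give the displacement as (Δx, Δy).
(-2, 0)

The green star was at (7, 9) in frame 1 and (5, 9) in frame 2.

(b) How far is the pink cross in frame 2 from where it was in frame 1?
6

The pink cross moved from (15, 12) to (11, 7), a distance of √(4² + 5²) ≈ 6.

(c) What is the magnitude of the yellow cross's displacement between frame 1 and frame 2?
7

The yellow cross moved from (19, 12) to (13, 9), a distance of √(6² + 3²) ≈ 7.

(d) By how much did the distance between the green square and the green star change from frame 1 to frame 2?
+2

Distance in frame 1: 6. Distance in frame 2: 8.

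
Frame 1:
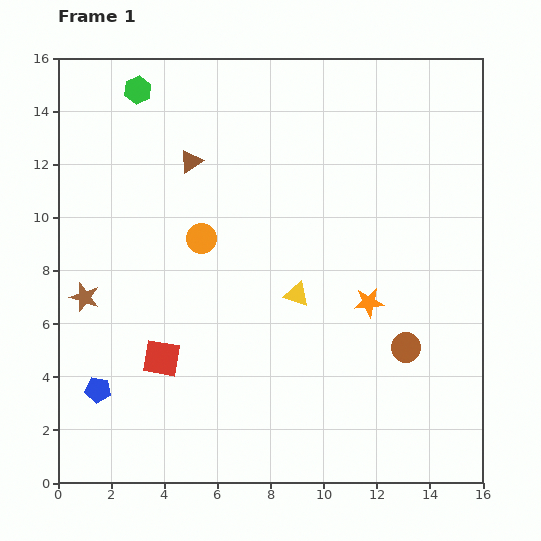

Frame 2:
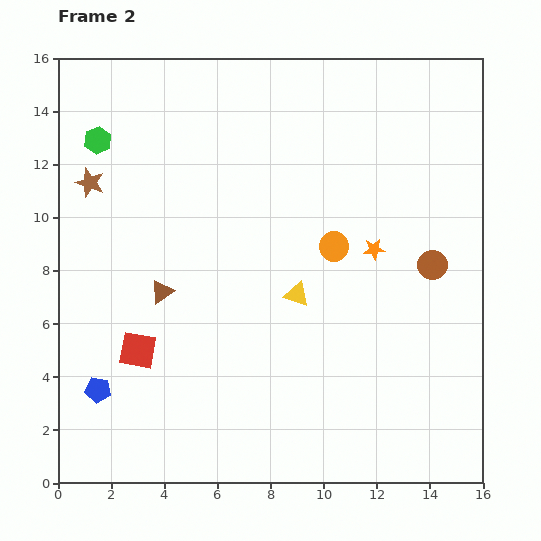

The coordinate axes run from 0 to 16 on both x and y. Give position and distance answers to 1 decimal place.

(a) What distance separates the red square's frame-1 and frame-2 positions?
0.9

The red square moved from (3.9, 4.7) to (3.0, 5.0), a distance of √(0.9² + 0.3²) ≈ 0.9.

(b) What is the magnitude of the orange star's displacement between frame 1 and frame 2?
2.0

The orange star moved from (11.7, 6.8) to (11.9, 8.8), a distance of √(0.2² + 2.0²) ≈ 2.0.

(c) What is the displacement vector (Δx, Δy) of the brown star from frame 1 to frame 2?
(0.2, 4.3)

The brown star was at (1.0, 7.0) in frame 1 and (1.2, 11.3) in frame 2.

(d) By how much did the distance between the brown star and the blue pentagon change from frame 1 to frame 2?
+4.3

Distance in frame 1: 3.5. Distance in frame 2: 7.8.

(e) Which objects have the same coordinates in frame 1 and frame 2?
the yellow triangle, the blue pentagon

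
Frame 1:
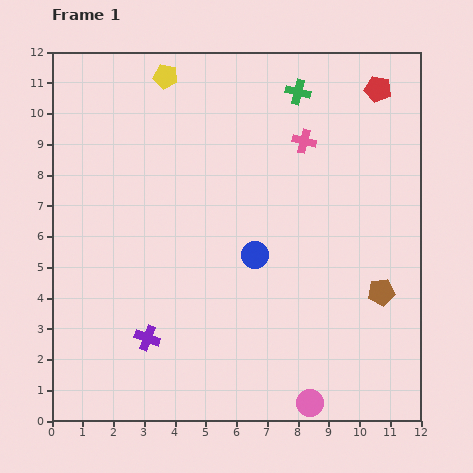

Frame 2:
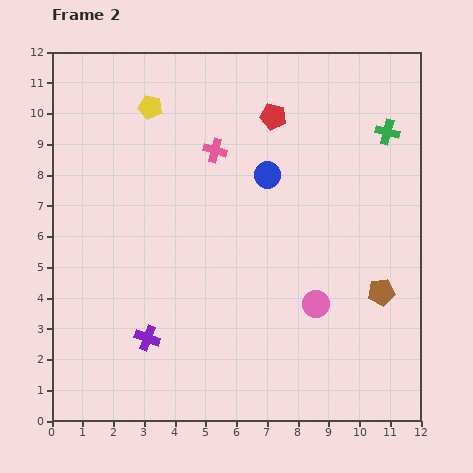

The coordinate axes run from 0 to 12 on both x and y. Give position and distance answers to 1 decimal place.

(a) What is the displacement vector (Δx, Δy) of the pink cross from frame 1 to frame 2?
(-2.9, -0.3)

The pink cross was at (8.2, 9.1) in frame 1 and (5.3, 8.8) in frame 2.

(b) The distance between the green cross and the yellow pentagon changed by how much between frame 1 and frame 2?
+3.4

Distance in frame 1: 4.3. Distance in frame 2: 7.7.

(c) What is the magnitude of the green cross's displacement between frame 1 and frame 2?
3.2

The green cross moved from (8.0, 10.7) to (10.9, 9.4), a distance of √(2.9² + 1.3²) ≈ 3.2.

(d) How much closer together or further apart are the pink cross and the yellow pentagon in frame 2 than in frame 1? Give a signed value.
-2.5

Distance in frame 1: 5.0. Distance in frame 2: 2.5.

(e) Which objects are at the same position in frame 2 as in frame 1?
the brown pentagon, the purple cross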